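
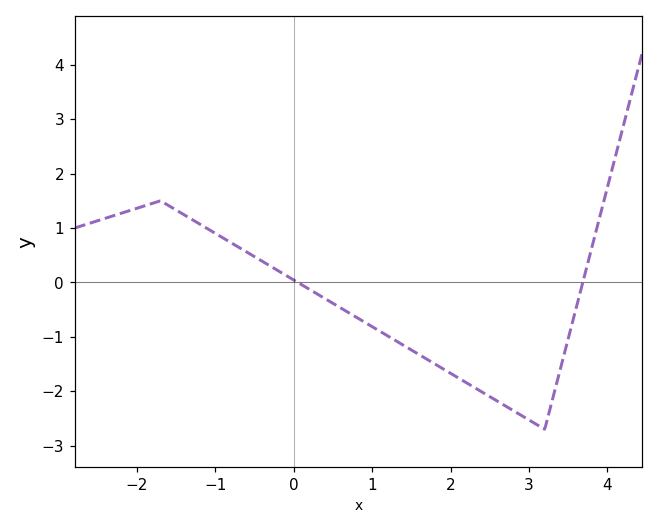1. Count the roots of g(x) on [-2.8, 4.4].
2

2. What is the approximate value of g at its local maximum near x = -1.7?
1.5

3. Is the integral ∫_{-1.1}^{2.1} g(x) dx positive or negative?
negative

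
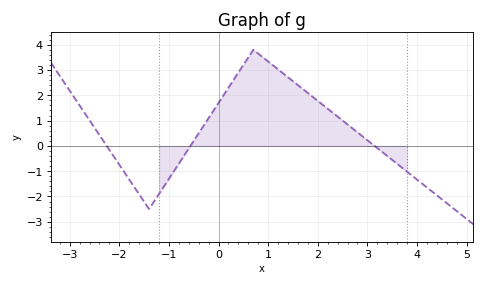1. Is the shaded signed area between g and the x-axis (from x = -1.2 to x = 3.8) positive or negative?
positive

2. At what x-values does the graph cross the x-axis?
-2.25, -0.567, 3.14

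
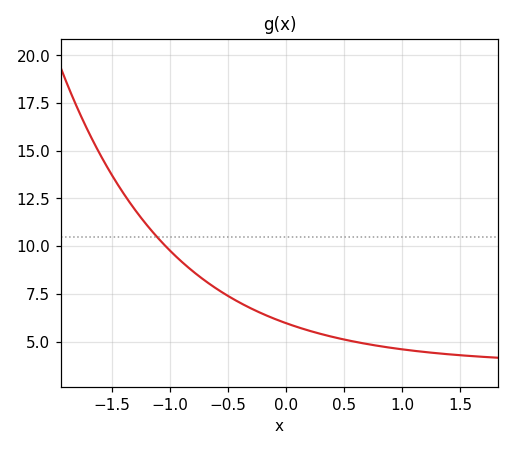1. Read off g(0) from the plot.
6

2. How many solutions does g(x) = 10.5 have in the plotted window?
1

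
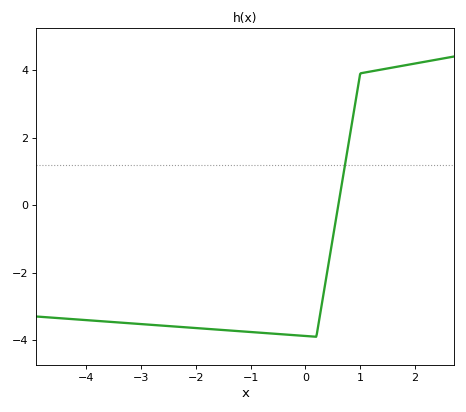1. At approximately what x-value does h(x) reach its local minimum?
0.2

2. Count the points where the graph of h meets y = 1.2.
1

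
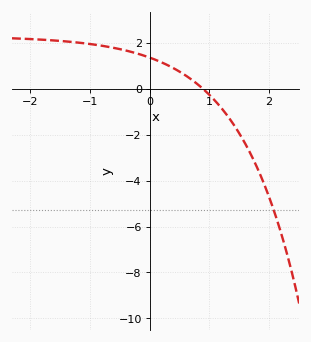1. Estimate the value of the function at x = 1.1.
-0.535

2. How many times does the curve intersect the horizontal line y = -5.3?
1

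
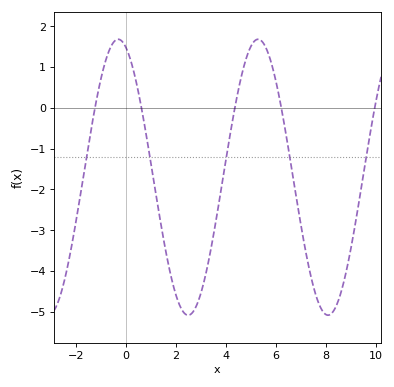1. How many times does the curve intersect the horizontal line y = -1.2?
5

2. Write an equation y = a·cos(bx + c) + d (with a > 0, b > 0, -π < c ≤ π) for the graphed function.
y = 3.38cos(1.12x + 0.36) - 1.7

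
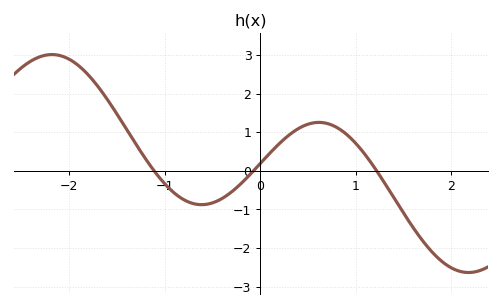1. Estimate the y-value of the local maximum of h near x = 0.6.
1.3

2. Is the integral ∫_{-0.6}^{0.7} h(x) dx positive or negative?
positive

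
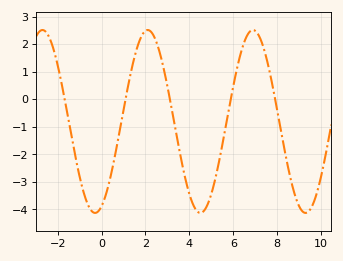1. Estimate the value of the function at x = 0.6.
-2.1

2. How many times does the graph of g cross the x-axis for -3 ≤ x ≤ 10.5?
5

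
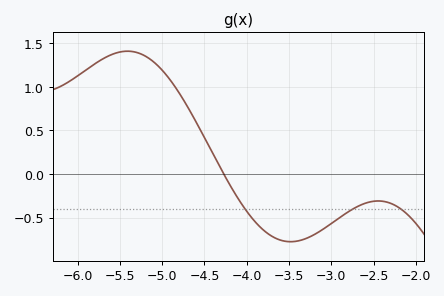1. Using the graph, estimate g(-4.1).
-0.3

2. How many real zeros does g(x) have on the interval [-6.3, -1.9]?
1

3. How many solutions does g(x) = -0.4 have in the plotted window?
3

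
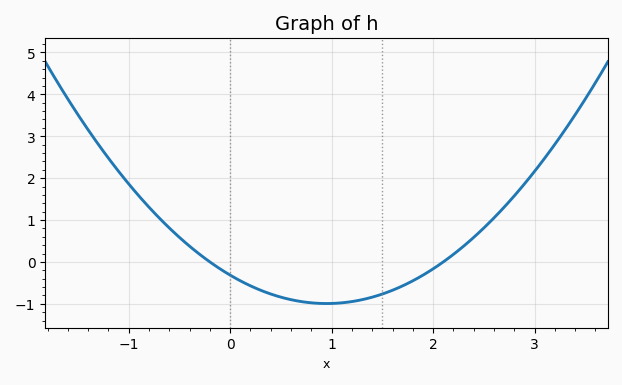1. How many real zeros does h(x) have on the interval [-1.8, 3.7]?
2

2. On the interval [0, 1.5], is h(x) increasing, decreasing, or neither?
neither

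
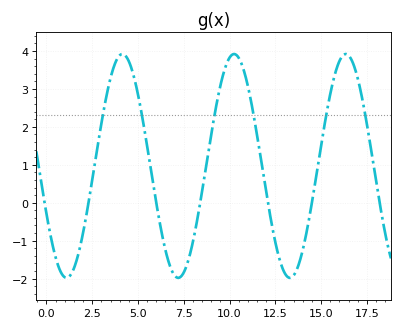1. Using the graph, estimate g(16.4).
3.92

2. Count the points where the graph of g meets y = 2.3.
6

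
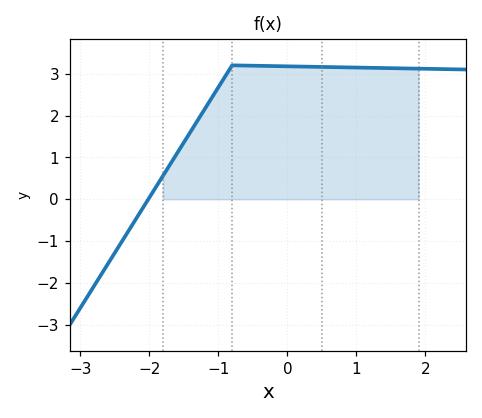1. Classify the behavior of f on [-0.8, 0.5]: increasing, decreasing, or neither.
decreasing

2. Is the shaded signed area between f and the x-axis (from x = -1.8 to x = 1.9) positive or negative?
positive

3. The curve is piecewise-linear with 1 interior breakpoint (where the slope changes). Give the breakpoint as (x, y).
(-0.8, 3.2)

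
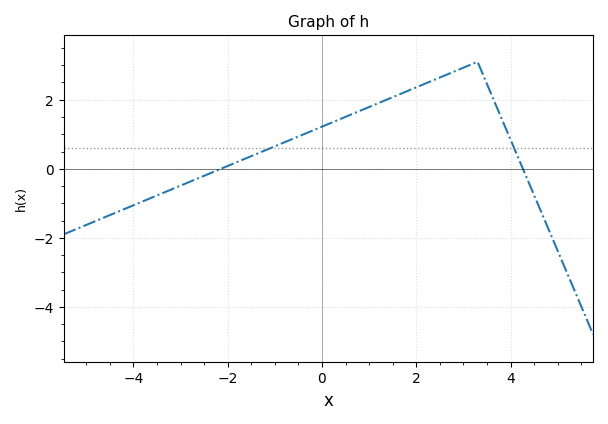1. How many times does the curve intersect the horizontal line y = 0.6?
2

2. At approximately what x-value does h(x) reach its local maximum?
3.2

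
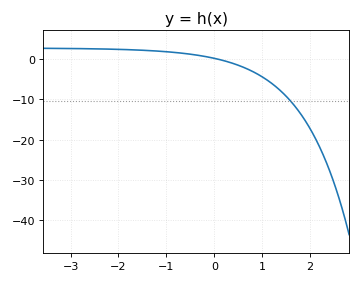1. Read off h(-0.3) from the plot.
1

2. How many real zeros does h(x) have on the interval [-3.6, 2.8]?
1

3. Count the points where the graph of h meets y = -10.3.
1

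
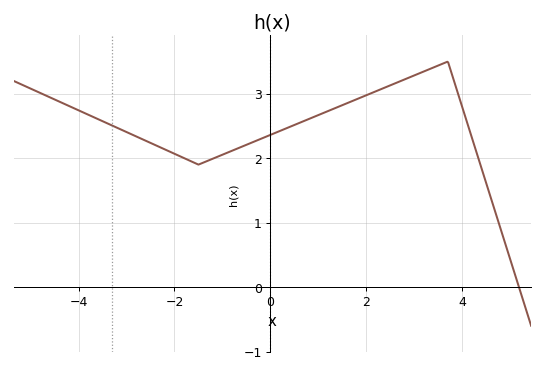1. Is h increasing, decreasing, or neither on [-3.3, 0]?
neither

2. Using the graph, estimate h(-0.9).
2.08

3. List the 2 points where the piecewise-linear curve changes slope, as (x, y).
(-1.5, 1.9); (3.7, 3.5)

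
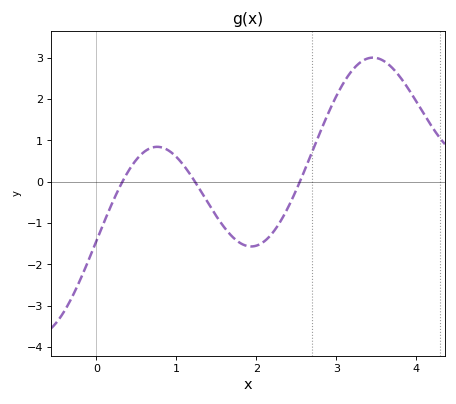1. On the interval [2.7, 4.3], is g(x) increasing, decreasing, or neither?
neither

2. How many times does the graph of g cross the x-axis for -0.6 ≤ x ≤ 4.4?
3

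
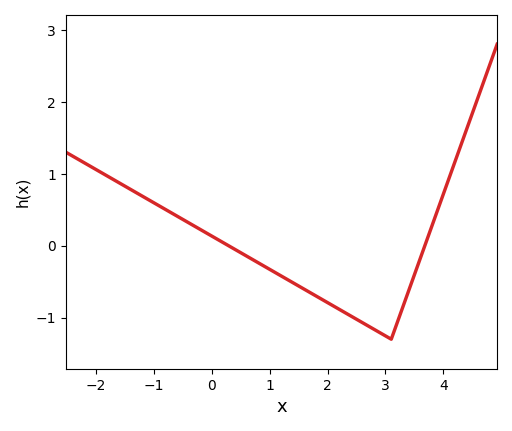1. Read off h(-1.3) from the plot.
0.735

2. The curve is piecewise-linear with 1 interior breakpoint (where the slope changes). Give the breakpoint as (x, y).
(3.1, -1.3)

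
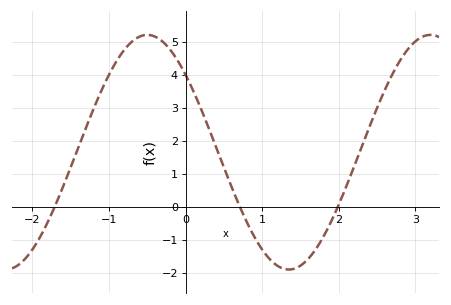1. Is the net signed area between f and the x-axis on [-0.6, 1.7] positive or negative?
positive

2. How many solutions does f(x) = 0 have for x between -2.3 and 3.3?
3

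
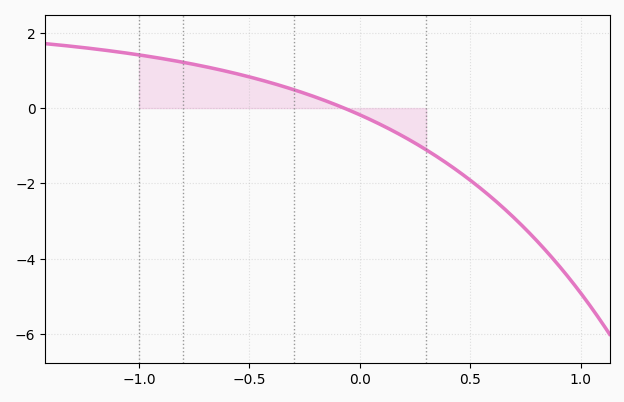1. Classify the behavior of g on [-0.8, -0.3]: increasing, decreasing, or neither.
decreasing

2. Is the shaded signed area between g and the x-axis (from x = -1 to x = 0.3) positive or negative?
positive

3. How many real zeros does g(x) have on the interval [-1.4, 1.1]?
1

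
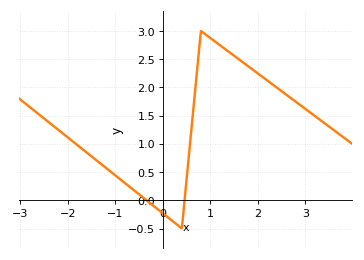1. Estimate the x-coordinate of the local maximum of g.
0.8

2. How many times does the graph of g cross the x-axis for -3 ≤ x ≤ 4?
2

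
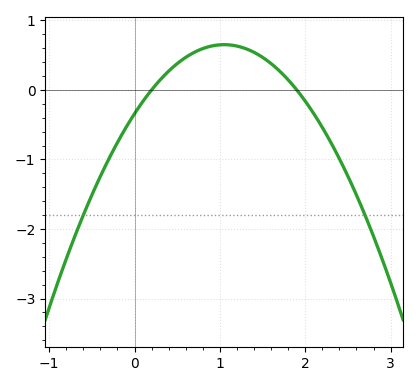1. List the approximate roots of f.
0.2, 1.9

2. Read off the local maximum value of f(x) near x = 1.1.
0.65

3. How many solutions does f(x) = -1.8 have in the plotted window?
2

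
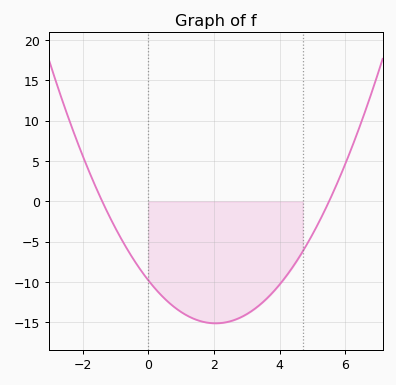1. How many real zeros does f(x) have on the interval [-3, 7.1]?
2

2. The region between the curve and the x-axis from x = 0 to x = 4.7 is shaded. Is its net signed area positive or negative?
negative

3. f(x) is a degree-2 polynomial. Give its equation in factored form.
y = 1.27(x + 1.4)(x - 5.5)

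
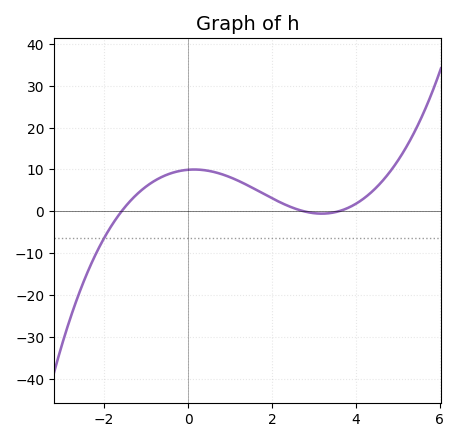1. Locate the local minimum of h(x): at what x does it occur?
3.19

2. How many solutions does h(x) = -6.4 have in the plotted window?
1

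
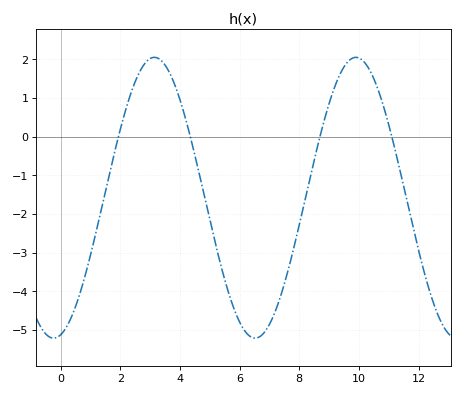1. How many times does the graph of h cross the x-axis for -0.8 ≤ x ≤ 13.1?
4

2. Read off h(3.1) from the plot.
2.05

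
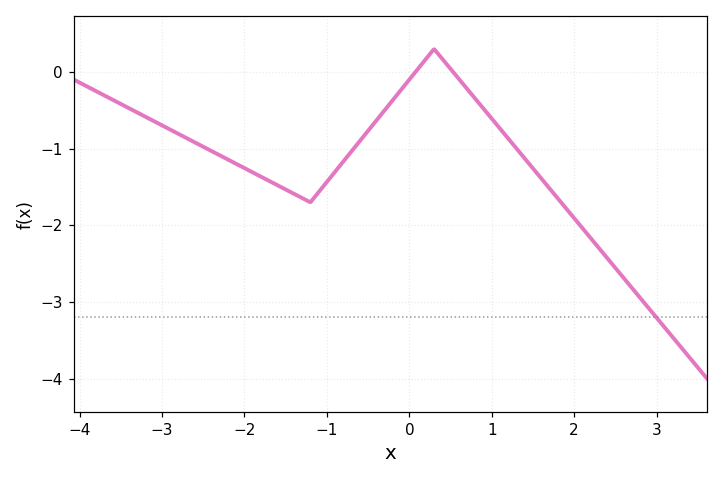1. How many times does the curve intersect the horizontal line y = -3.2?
1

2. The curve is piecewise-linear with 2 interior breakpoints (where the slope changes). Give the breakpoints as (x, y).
(-1.2, -1.7); (0.3, 0.3)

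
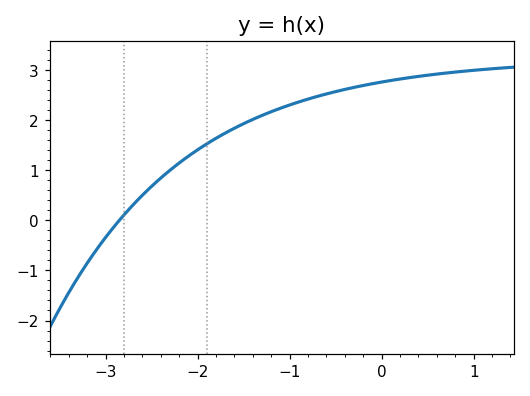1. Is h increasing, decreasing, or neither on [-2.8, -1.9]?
increasing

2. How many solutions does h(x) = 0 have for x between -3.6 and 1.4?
1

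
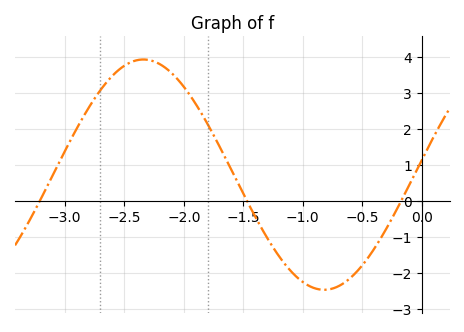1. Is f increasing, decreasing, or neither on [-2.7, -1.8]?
neither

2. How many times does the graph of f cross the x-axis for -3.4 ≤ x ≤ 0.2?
3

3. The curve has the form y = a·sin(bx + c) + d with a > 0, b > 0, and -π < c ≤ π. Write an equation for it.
y = 3.2sin(2.07x + 0.13) + 0.72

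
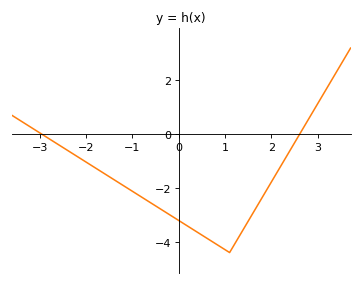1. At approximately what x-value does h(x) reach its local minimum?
1.1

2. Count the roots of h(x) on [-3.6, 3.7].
2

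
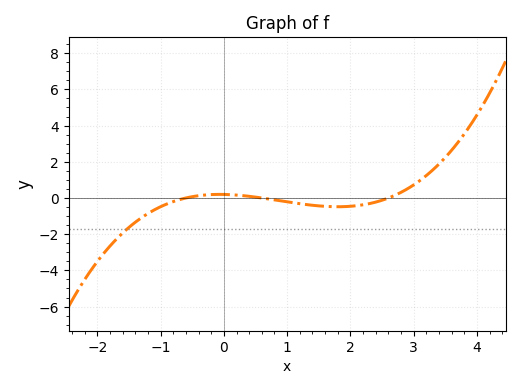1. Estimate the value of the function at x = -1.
-0.4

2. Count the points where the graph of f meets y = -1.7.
1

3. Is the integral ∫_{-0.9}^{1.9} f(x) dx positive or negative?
negative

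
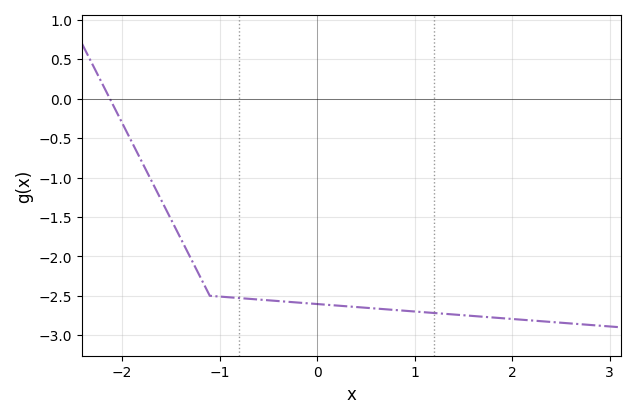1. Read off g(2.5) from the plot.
-2.85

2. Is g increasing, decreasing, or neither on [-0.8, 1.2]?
decreasing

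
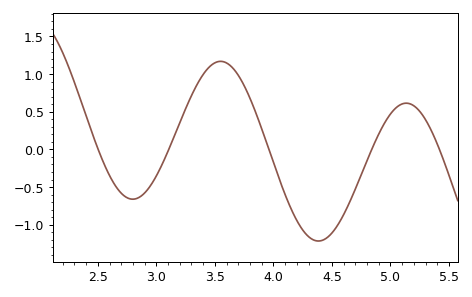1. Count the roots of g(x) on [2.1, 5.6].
5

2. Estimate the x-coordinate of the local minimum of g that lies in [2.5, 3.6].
2.8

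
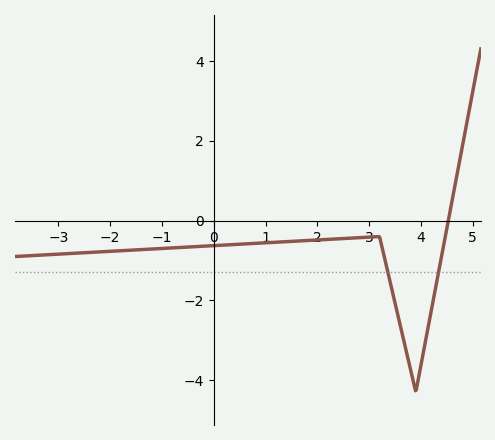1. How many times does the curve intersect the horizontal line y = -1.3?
2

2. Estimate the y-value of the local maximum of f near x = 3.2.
-0.4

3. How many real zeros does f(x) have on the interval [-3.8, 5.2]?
1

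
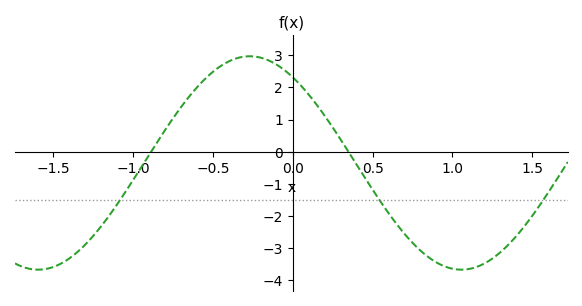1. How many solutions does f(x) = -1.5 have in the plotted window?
3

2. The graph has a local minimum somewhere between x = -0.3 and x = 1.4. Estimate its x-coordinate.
1.05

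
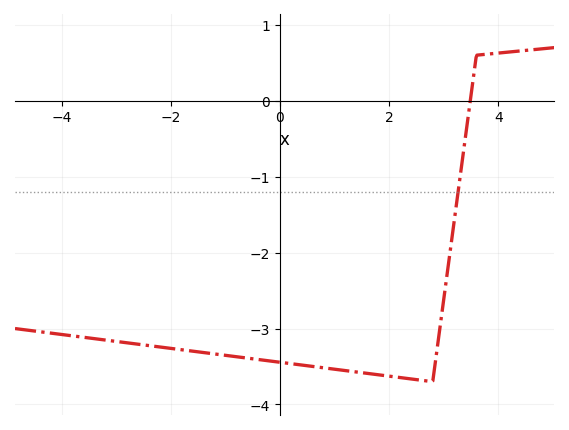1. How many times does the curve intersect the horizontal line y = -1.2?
1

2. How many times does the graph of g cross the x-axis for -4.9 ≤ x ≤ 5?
1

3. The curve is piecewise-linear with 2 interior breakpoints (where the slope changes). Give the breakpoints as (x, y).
(2.8, -3.7); (3.6, 0.6)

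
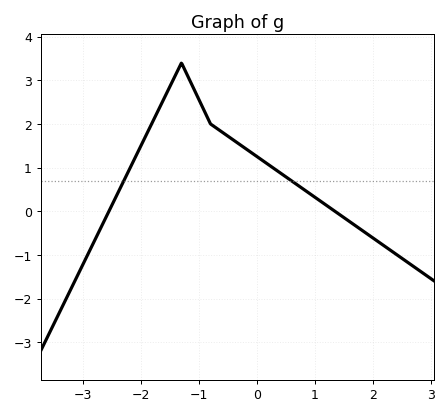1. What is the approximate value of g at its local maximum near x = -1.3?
3.4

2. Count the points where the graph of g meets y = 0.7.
2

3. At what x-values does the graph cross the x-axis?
-2.55, 1.34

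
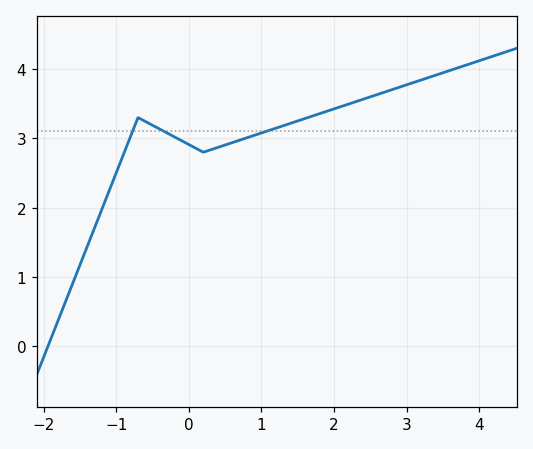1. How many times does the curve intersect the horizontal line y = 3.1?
3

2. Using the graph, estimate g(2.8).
3.7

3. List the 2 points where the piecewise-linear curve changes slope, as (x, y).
(-0.7, 3.3); (0.2, 2.8)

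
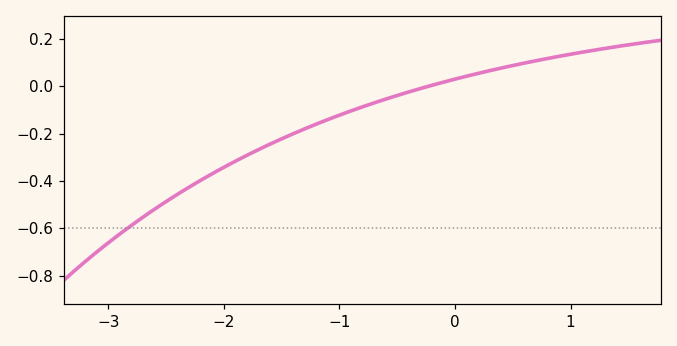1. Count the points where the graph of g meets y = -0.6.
1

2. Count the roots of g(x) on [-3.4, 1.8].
1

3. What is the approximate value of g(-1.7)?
-0.26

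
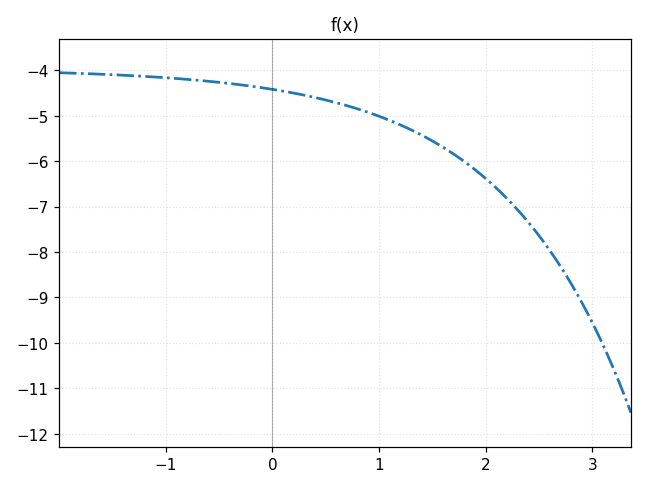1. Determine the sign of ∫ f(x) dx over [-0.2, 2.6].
negative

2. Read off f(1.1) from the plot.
-5.1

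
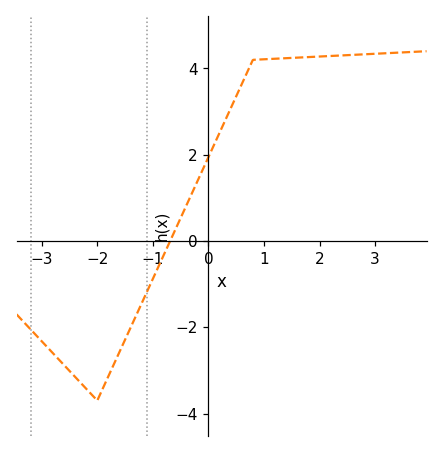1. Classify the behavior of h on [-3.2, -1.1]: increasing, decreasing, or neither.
neither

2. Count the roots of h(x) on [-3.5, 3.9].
1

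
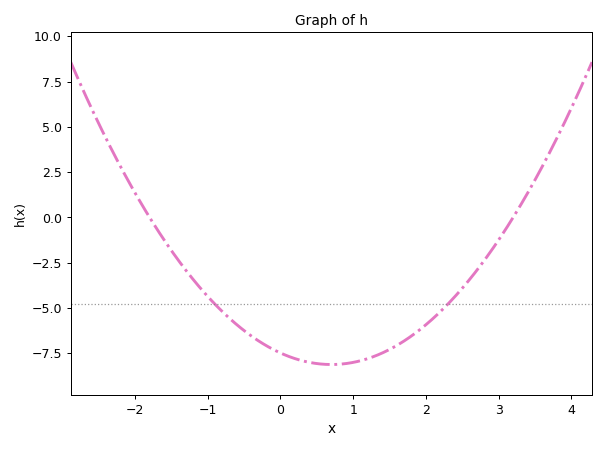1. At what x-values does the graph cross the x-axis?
-1.8, 3.2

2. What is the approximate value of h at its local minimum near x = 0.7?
-8.2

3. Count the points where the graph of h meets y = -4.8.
2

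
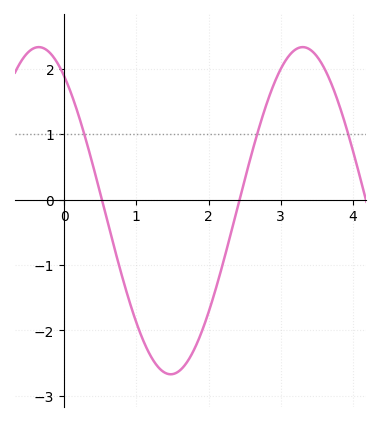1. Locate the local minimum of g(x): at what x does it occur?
1.48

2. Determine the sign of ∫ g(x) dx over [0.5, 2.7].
negative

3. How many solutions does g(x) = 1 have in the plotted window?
3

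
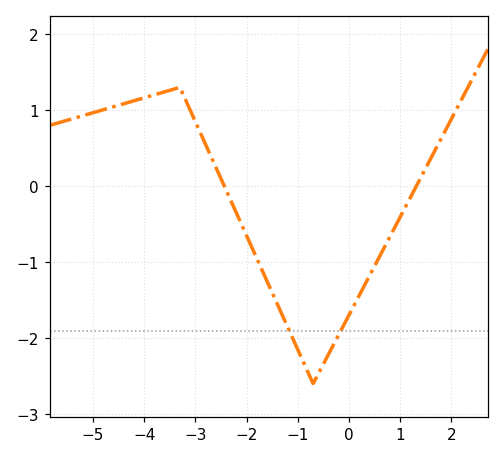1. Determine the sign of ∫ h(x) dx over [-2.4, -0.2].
negative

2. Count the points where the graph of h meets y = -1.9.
2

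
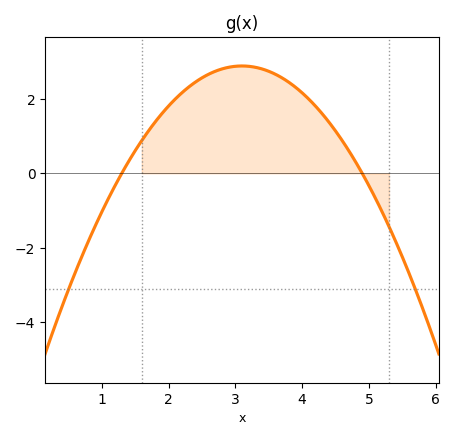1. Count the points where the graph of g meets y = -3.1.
2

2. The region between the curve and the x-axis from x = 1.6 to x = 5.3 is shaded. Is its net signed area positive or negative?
positive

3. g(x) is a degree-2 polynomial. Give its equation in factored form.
y = -0.89(x - 1.3)(x - 4.9)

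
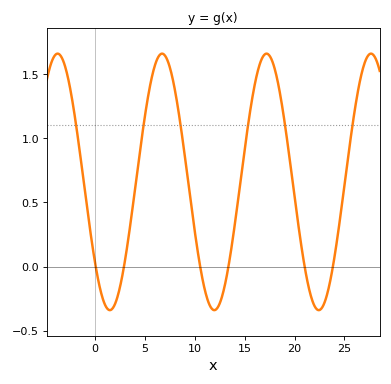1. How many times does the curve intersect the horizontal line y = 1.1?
6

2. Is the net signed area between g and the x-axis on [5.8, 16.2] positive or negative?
positive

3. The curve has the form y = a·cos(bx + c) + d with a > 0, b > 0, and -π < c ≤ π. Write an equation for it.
y = 1cos(0.6x + 2.3) + 0.66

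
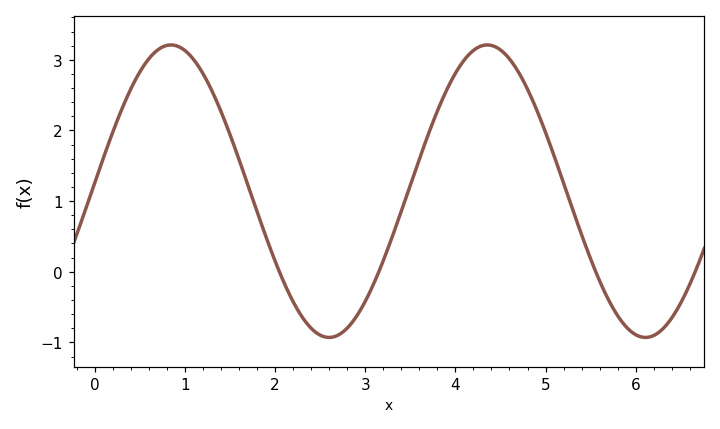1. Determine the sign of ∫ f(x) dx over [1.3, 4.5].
positive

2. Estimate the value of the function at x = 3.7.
1.9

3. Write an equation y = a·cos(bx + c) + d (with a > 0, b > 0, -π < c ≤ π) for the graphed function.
y = 2.07cos(1.8x - 1.5) + 1.14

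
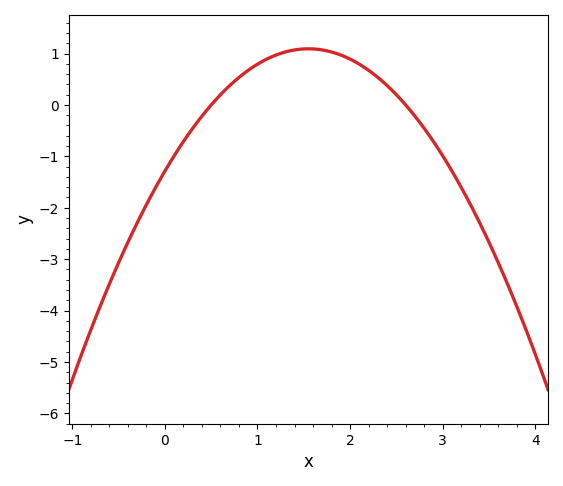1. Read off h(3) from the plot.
-1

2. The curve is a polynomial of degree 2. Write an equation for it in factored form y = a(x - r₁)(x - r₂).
y = -0.99(x - 0.5)(x - 2.6)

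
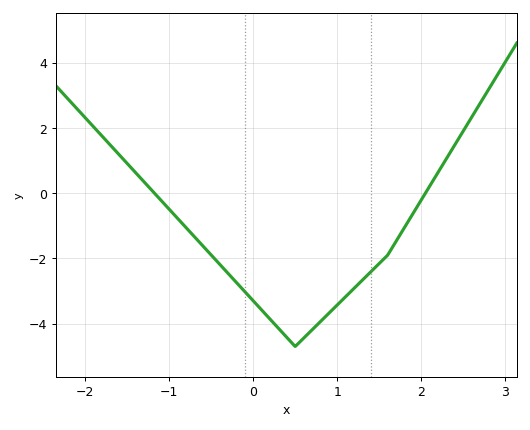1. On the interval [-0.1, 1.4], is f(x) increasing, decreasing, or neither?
neither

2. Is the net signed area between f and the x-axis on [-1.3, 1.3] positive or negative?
negative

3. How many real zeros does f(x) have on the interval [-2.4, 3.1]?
2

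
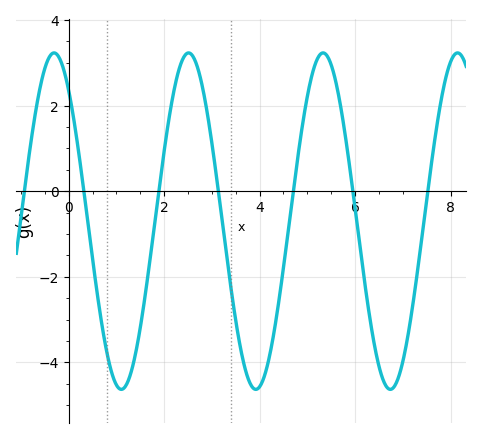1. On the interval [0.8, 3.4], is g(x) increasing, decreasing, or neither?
neither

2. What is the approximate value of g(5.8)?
1.2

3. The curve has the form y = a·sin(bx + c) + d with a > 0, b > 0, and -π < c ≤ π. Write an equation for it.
y = 3.93sin(2.2x + 2.3) - 0.7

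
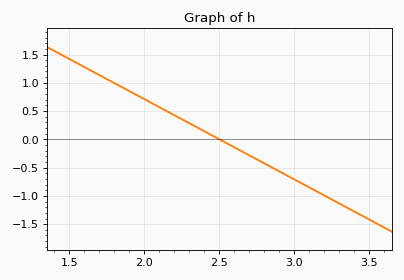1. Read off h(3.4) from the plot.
-1.3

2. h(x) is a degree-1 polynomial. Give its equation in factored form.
y = -1.42(x - 2.5)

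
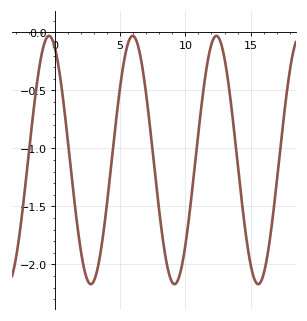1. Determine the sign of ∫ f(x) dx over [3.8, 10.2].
negative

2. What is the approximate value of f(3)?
-2.14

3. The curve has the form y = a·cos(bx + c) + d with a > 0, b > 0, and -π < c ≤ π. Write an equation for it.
y = 1.07cos(0.98x + 0.442) - 1.1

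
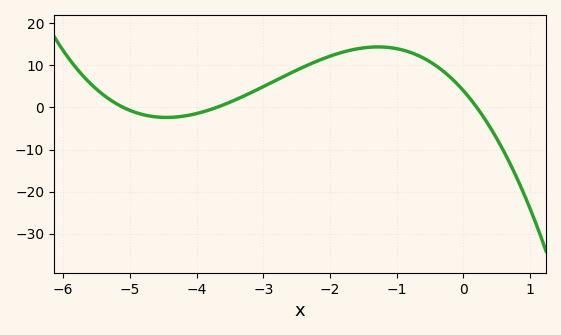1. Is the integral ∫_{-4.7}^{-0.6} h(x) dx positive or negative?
positive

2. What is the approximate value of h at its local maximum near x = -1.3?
14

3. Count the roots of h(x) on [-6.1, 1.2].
3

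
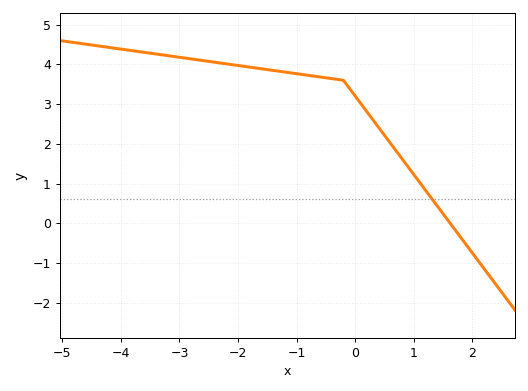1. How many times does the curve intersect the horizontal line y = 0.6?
1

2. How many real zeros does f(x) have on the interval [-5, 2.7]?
1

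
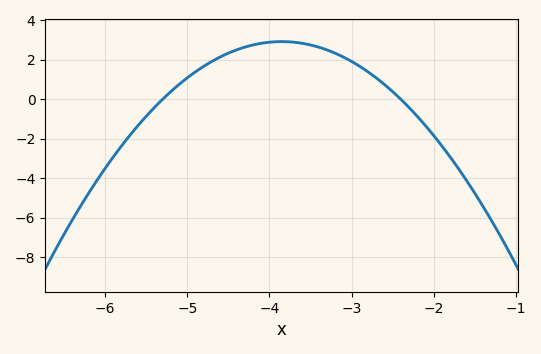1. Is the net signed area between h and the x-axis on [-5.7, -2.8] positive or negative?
positive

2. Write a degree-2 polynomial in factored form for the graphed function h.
y = -1.39(x + 5.3)(x + 2.4)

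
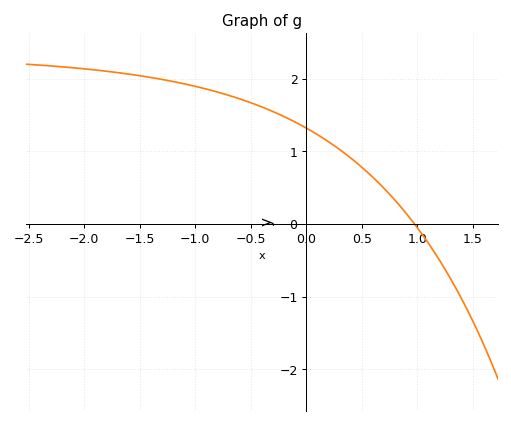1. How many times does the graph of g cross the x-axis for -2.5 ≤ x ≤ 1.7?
1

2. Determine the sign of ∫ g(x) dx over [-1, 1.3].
positive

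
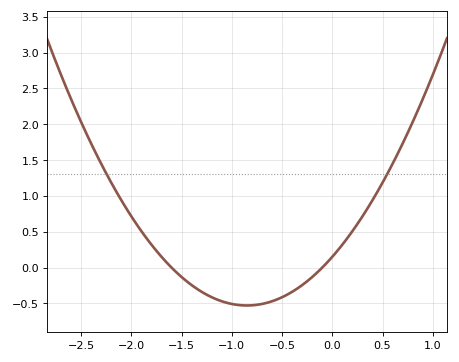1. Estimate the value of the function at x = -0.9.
-0.55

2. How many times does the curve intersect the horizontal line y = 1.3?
2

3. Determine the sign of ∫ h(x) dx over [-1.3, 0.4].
negative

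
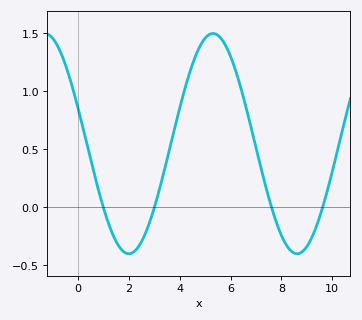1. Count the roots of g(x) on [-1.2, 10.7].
4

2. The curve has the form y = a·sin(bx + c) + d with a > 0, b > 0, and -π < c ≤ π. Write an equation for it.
y = 0.95sin(0.95x + 2.8) + 0.55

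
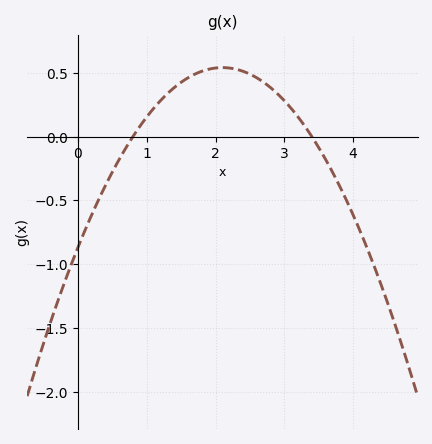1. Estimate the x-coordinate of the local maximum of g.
2.1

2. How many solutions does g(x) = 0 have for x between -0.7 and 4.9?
2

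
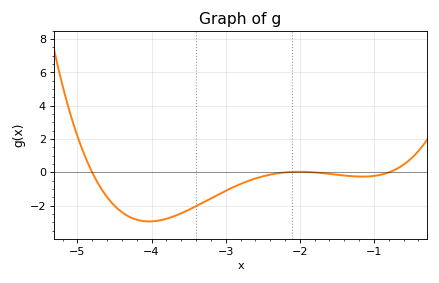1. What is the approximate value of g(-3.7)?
-2.64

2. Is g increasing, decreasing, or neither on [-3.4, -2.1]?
increasing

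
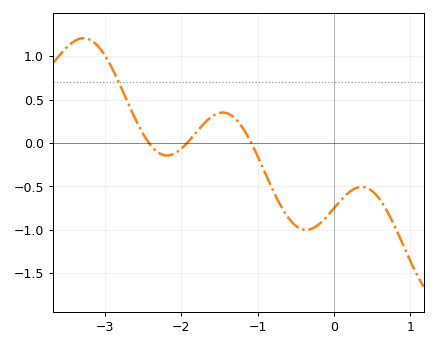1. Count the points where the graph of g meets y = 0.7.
1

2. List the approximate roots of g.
-2.42, -1.92, -1.08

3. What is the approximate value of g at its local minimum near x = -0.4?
-0.999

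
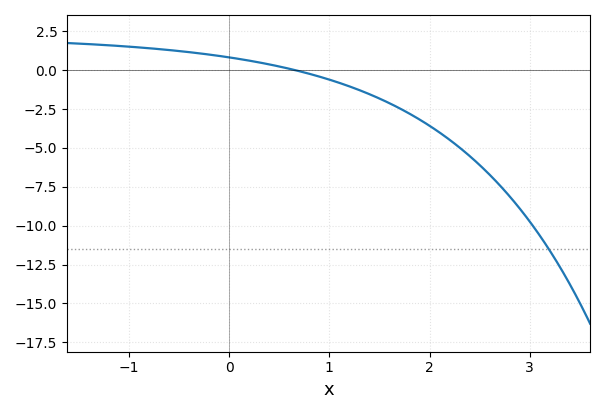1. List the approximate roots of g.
0.658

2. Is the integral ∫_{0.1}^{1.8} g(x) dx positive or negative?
negative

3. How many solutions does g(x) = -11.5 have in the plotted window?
1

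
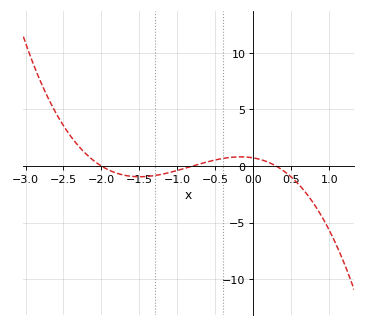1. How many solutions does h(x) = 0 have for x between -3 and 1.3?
3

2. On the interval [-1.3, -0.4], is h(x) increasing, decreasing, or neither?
increasing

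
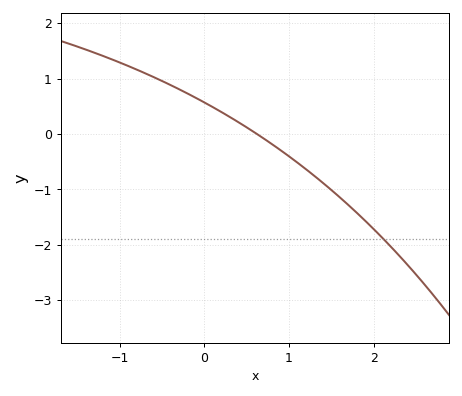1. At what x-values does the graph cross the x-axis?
0.622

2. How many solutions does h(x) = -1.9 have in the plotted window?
1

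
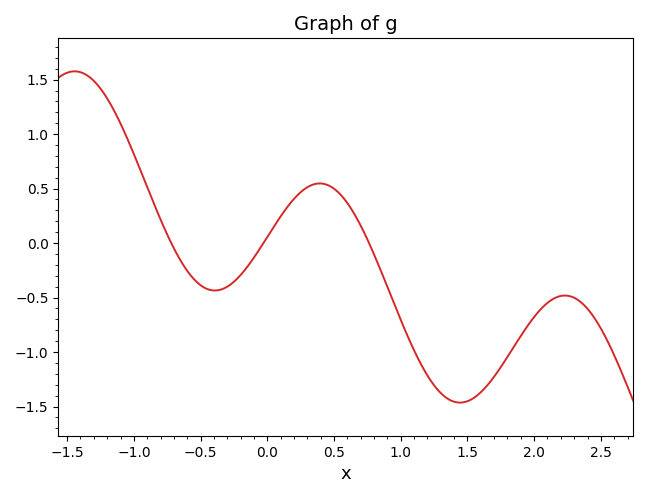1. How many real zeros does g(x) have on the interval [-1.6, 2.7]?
3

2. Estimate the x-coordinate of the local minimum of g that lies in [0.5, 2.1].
1.44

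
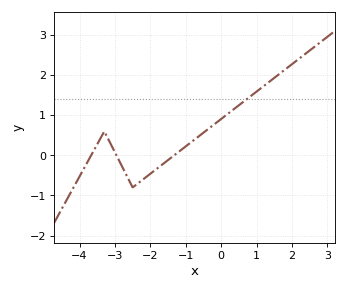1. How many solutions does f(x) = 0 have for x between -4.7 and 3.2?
3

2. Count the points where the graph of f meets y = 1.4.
1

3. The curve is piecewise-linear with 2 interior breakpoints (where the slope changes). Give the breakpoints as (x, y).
(-3.3, 0.6); (-2.5, -0.8)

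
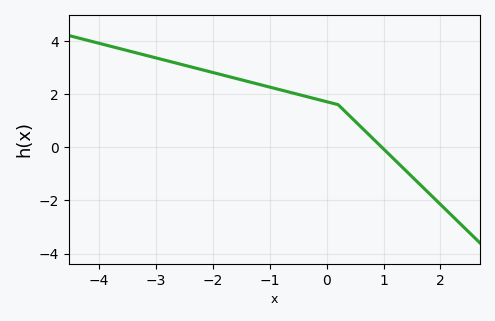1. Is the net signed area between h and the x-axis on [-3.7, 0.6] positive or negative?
positive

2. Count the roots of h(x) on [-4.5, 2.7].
1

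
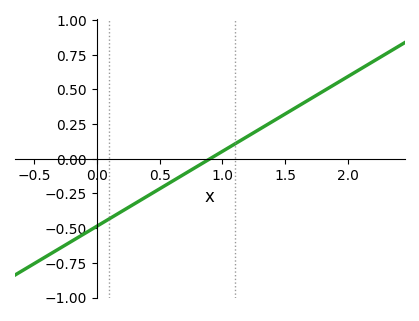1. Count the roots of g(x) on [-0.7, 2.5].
1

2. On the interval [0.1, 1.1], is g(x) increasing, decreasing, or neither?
increasing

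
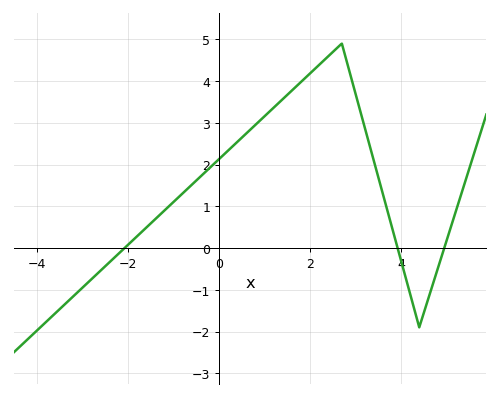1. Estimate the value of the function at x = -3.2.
-1.15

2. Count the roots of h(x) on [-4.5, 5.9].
3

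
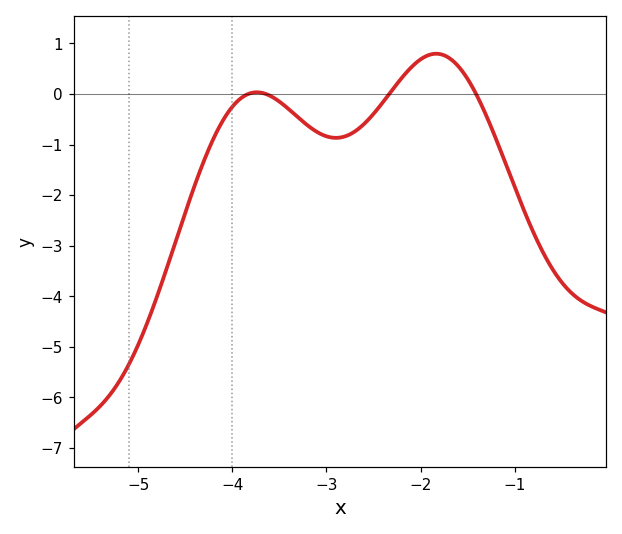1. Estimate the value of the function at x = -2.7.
-0.744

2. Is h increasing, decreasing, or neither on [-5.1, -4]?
increasing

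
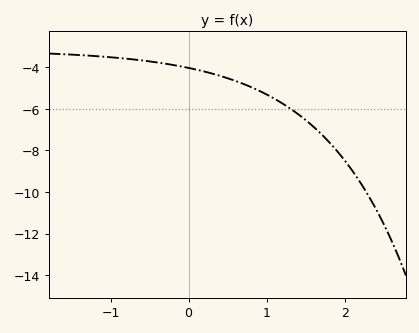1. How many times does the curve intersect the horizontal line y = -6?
1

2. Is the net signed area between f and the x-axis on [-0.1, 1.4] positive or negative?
negative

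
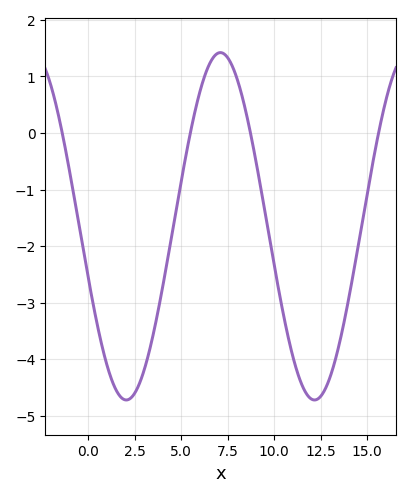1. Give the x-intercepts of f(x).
-1.5, 5.5, 8.5, 15.5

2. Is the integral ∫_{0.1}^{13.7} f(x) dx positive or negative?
negative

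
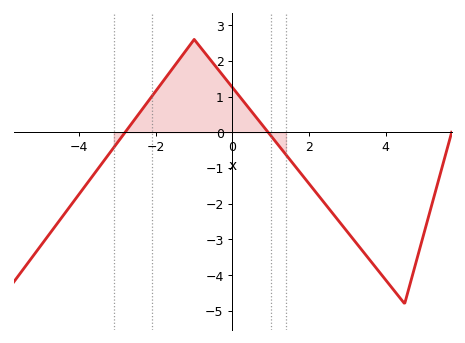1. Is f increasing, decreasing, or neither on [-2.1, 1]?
neither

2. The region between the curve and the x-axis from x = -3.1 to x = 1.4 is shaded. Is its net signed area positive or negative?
positive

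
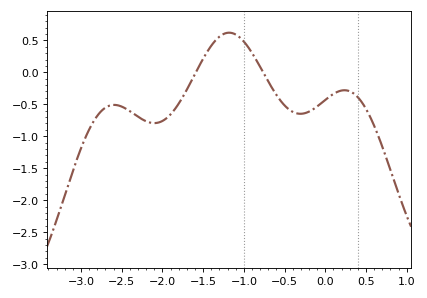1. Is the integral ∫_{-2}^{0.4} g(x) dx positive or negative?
negative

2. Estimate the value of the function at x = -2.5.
-0.536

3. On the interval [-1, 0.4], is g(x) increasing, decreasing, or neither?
neither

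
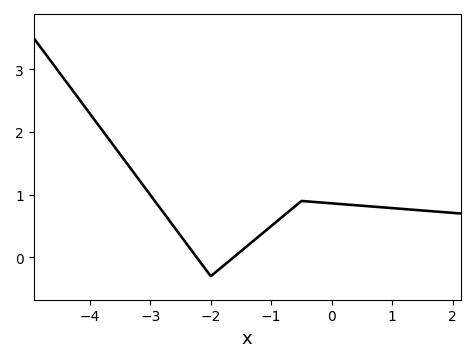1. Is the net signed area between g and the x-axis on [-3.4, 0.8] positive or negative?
positive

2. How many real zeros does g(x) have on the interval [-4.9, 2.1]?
2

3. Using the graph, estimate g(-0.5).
0.9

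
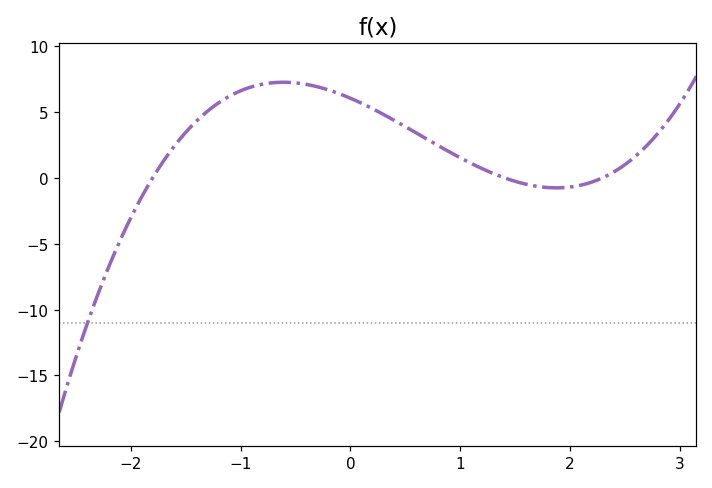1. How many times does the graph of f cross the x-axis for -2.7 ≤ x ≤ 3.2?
3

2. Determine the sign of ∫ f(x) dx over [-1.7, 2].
positive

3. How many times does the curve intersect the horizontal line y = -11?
1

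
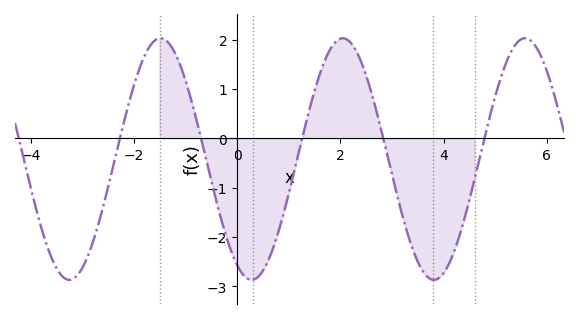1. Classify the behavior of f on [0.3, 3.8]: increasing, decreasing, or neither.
neither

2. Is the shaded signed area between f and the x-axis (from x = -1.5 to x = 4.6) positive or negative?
negative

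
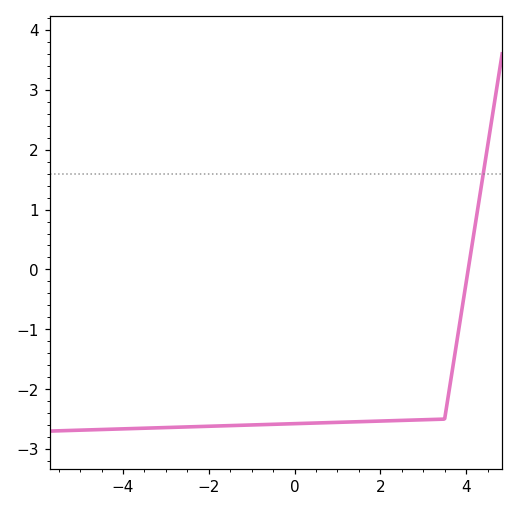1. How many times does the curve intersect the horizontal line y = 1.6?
1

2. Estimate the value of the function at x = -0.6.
-2.59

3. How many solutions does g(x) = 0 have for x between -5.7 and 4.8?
1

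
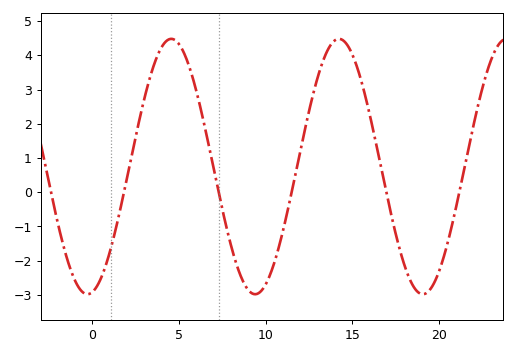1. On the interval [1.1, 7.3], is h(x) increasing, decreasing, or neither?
neither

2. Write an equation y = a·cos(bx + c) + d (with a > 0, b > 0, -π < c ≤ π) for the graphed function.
y = 3.73cos(0.65x - 2.96) + 0.75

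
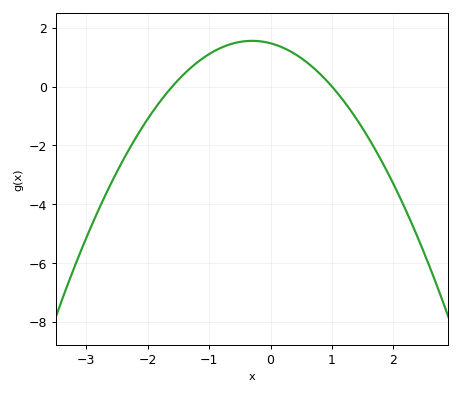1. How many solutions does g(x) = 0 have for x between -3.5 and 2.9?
2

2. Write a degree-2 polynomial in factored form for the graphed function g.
y = -0.92(x + 1.6)(x - 1)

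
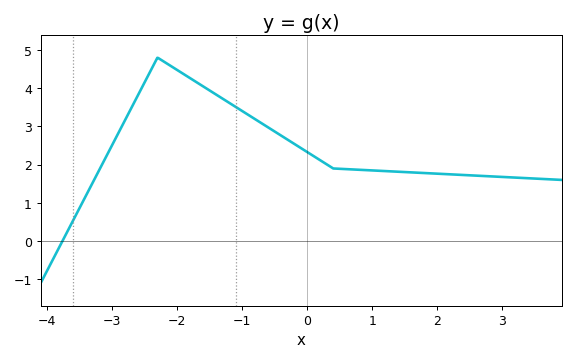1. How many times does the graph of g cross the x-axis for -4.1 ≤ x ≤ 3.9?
1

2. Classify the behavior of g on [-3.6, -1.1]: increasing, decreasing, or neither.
neither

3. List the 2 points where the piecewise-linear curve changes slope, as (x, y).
(-2.3, 4.8); (0.4, 1.9)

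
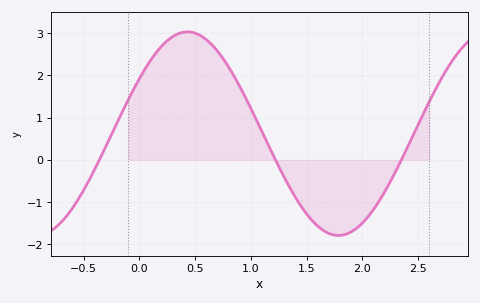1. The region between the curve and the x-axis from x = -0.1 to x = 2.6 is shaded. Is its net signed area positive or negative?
positive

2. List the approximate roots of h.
-0.35, 1.2, 2.35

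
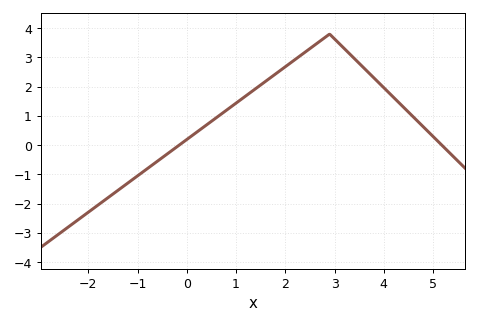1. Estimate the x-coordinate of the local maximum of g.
2.8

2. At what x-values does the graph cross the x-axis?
-0.2, 5.2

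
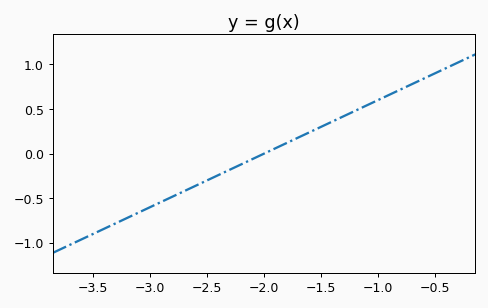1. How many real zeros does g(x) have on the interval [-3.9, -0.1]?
1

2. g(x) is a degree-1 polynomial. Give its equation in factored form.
y = 0.6(x + 2)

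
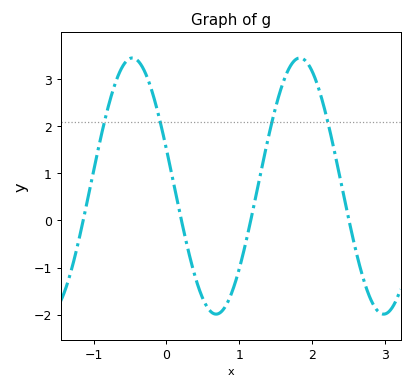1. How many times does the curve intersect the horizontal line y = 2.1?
4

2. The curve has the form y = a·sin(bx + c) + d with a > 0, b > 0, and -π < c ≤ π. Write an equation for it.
y = 2.72sin(2.73x + 2.85) + 0.73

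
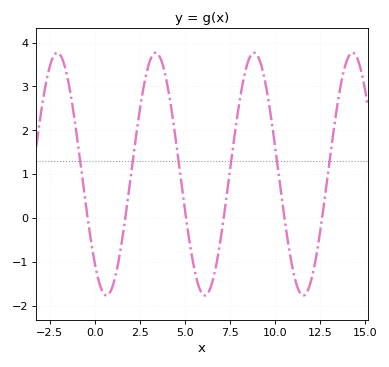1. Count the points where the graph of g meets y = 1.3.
6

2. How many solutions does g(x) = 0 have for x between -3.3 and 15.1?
6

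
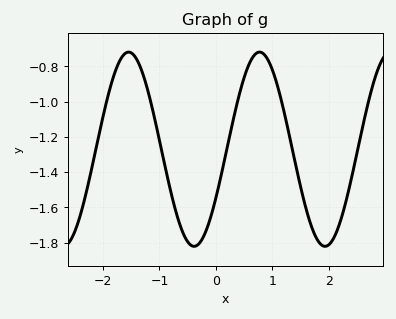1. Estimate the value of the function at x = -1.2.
-0.945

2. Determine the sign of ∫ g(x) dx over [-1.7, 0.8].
negative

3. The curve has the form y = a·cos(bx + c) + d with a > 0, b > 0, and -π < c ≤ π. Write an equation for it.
y = 0.55cos(2.71x - 2.09) - 1.27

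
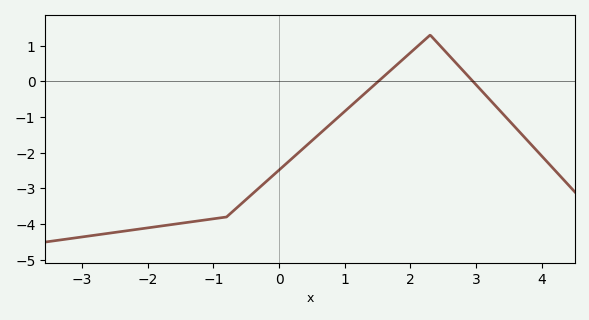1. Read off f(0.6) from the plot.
-1.5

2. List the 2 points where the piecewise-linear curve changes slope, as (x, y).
(-0.8, -3.8); (2.3, 1.3)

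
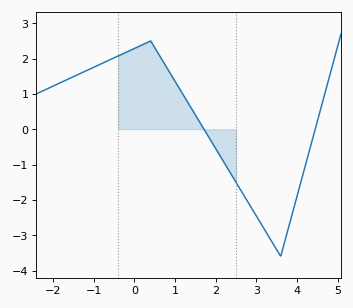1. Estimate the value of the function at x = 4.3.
-0.628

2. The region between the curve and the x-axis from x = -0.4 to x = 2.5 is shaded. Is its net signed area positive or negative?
positive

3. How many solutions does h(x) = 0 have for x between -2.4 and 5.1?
2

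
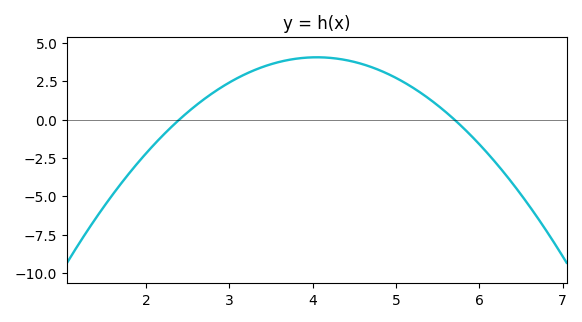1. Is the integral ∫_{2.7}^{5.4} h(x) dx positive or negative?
positive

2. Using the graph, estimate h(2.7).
1.4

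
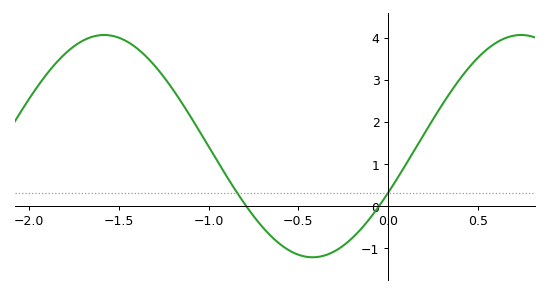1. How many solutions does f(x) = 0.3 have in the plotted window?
2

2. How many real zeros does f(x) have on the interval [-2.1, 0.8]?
2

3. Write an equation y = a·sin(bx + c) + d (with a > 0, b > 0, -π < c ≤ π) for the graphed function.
y = 2.64sin(2.71x - 0.43) + 1.42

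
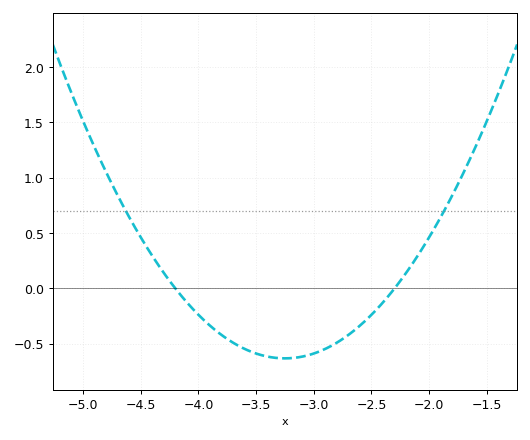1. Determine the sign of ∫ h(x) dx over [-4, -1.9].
negative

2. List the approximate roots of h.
-4.2, -2.3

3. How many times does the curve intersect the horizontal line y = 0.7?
2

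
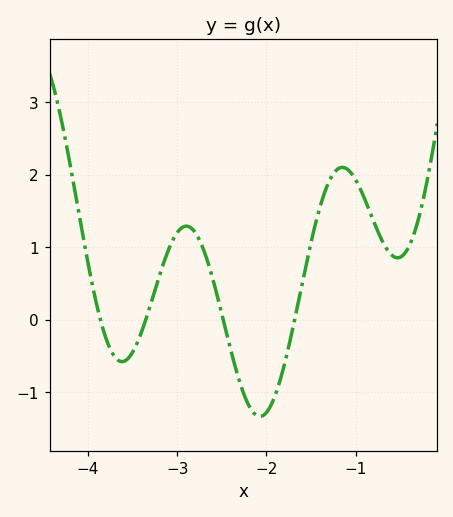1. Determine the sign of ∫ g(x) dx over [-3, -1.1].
positive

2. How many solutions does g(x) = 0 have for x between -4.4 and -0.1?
4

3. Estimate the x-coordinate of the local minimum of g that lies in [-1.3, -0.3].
-0.531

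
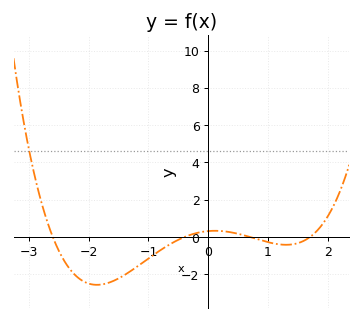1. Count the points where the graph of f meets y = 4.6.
1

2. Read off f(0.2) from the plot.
0.4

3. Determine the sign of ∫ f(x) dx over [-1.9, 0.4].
negative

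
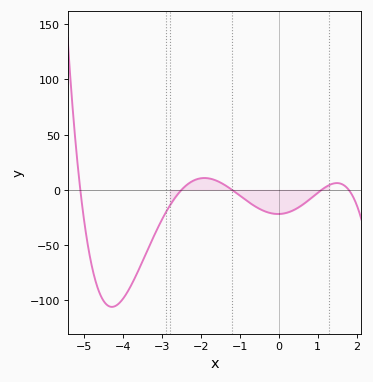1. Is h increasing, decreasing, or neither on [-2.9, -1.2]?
neither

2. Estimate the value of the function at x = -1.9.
10.7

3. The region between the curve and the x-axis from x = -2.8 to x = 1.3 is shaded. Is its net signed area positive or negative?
negative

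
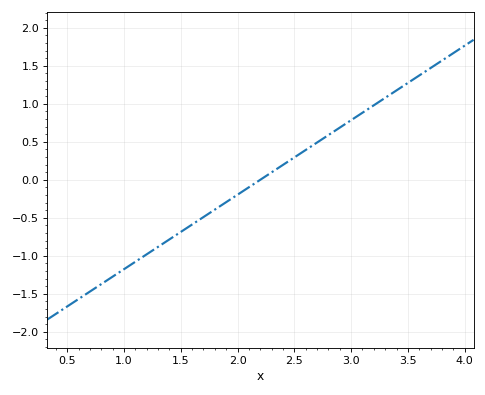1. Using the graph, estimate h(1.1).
-1.1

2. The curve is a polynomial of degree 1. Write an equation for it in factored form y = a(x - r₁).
y = 0.98(x - 2.2)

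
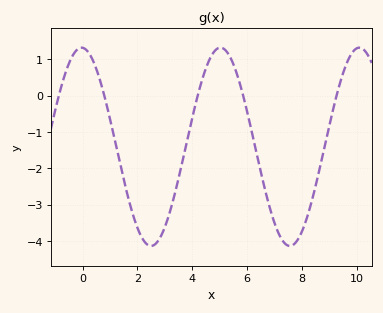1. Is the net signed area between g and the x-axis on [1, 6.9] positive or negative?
negative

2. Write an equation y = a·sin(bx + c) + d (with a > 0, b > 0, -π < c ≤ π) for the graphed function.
y = 2.73sin(1.2x + 1.6) - 1.41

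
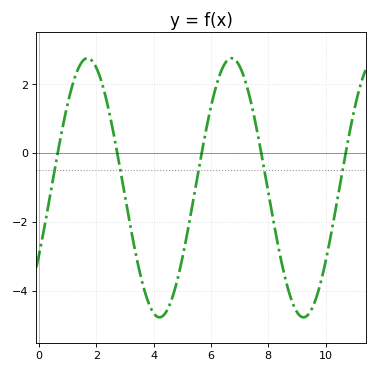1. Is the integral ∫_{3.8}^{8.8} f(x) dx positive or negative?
negative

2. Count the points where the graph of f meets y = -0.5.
5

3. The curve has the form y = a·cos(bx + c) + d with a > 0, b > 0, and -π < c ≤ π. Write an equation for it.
y = 3.77cos(1.25x - 2.11) - 1.01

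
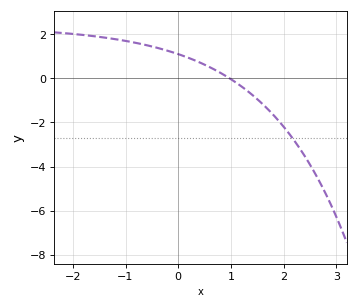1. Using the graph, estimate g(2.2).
-2.82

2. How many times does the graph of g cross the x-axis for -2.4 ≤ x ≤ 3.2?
1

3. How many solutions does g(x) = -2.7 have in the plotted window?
1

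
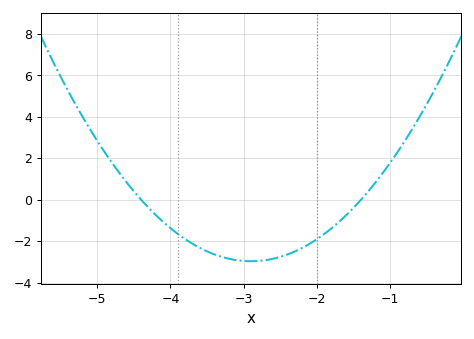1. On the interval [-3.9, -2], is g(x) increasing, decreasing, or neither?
neither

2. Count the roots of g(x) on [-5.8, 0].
2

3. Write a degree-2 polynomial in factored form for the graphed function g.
y = 1.32(x + 4.4)(x + 1.4)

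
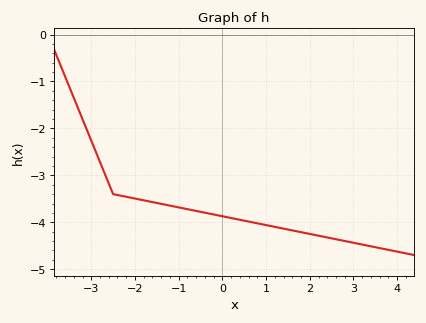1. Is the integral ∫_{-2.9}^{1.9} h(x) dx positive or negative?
negative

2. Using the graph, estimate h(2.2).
-4.29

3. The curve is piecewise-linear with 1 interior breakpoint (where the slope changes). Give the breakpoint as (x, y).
(-2.5, -3.4)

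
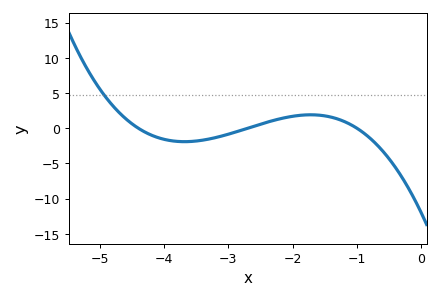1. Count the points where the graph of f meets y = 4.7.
1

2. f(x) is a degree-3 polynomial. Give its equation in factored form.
y = -1.01(x + 4.4)(x + 2.7)(x + 1)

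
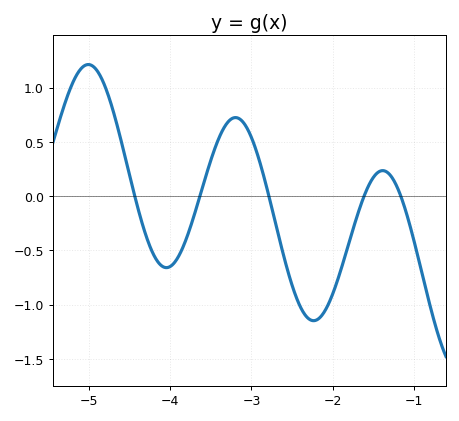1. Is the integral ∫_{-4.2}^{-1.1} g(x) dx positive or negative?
negative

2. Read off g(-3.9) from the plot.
-0.55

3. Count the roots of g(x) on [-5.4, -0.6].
5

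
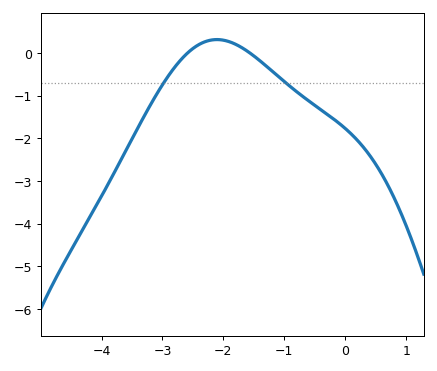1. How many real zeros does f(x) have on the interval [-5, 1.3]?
2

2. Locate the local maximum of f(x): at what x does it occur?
-2.11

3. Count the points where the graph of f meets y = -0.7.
2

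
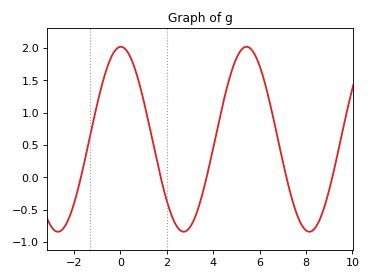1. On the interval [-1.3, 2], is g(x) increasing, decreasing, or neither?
neither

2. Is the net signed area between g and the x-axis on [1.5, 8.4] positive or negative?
positive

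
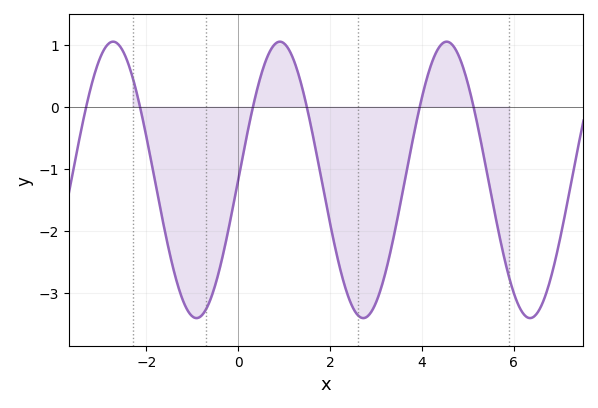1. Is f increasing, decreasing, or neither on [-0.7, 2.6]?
neither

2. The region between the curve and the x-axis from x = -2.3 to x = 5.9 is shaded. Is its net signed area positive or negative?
negative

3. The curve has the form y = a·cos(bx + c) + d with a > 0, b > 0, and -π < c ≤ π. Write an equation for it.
y = 2.23cos(1.7x - 1.6) - 1.18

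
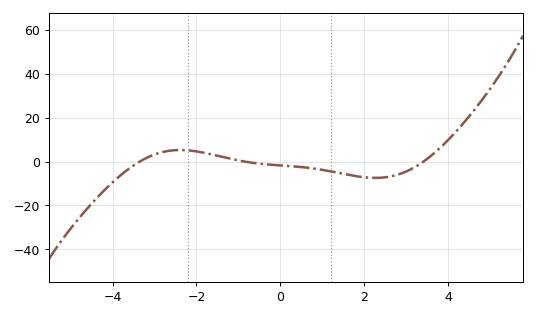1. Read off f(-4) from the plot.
-9.49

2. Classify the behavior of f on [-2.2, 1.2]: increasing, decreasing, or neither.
decreasing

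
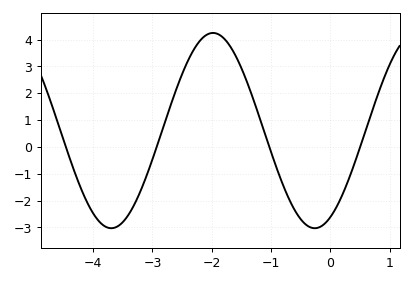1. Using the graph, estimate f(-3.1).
-1.1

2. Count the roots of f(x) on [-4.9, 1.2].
4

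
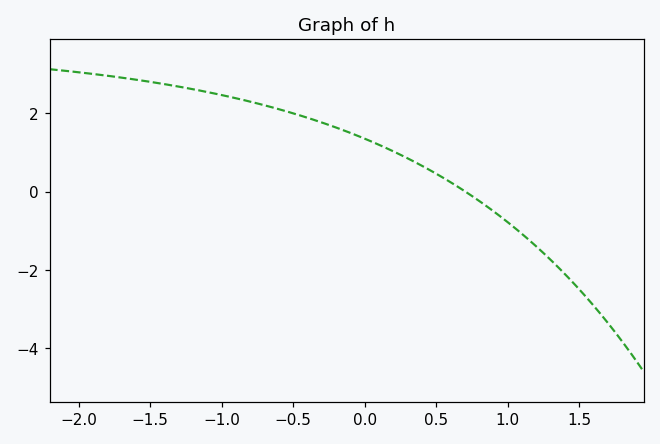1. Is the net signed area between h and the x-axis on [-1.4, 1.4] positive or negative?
positive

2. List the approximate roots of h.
0.703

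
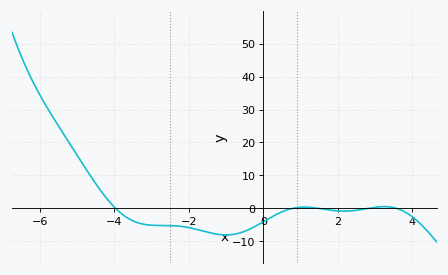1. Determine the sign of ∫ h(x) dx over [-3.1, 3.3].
negative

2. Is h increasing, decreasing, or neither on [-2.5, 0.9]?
neither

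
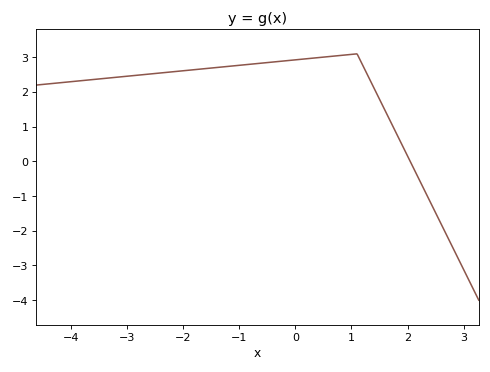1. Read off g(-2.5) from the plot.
2.5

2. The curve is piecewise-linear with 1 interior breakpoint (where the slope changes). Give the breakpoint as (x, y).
(1.1, 3.1)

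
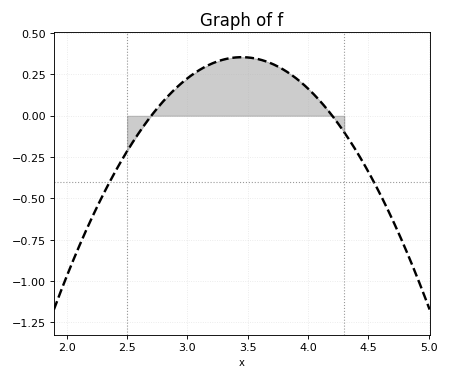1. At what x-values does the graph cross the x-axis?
2.7, 4.2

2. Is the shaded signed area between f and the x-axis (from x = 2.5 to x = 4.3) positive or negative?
positive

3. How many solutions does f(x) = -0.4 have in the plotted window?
2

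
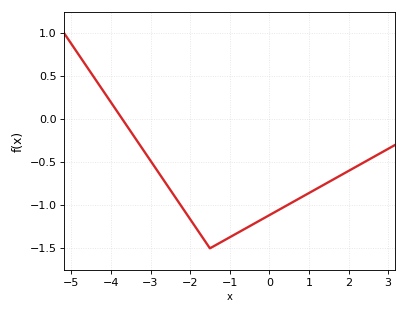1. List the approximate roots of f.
-3.71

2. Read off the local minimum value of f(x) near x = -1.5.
-1.5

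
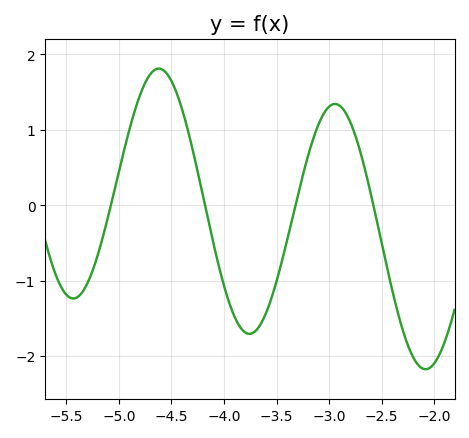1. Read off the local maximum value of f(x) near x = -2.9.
1.3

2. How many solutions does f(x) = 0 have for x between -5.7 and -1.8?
4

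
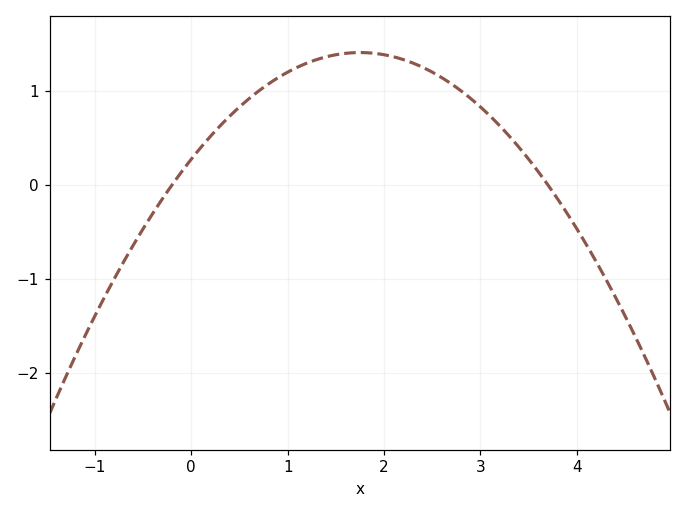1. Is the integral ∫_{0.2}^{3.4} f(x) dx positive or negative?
positive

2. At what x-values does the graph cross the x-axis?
-0.2, 3.7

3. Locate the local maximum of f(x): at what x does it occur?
1.8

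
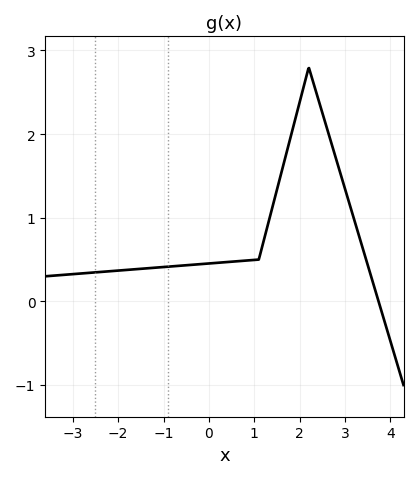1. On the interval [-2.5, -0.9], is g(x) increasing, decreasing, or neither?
increasing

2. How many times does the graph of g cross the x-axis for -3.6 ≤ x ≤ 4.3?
1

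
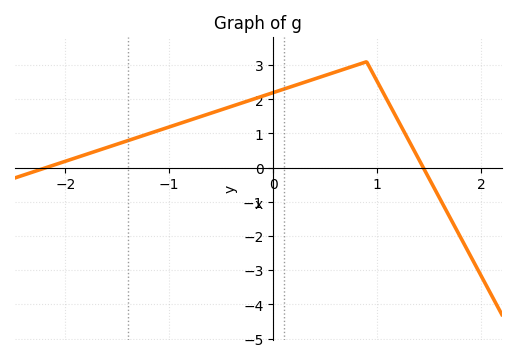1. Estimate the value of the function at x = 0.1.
2.3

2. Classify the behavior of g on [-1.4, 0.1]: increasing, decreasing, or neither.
increasing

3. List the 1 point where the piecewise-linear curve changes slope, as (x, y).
(0.9, 3.1)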